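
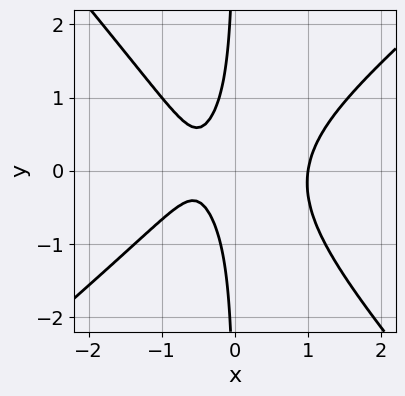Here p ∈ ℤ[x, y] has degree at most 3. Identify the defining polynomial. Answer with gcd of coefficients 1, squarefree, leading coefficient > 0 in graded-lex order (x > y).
First, deg p = 3. The shape is more complex than any degree-2 curve.
Next, reading off the gridlines: it misses every integer gridline on the y-axis; it meets the x-axis at x = 1 (among the integer gridlines).
Finally, these observations pin down the coefficients.

3*x^3 - x^2*y - 3*x*y^2 - 2*x - 1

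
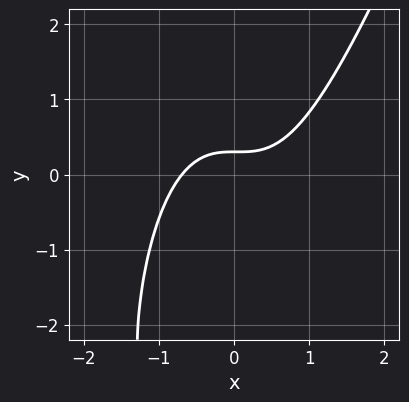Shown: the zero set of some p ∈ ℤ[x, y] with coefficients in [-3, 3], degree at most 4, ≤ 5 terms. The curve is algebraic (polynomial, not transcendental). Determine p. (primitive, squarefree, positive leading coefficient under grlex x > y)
Degree: no degree-2 curve has this shape, so deg p = 3.
The integer polynomial consistent with all of this is the stated p.

3*x^3 - x^2*y - y^2 - 3*y + 1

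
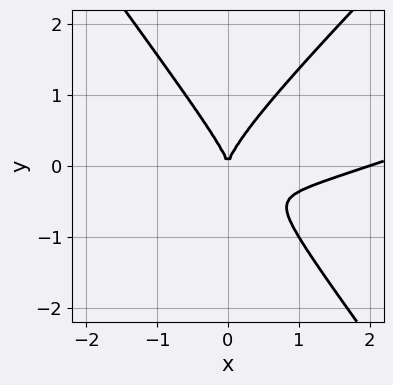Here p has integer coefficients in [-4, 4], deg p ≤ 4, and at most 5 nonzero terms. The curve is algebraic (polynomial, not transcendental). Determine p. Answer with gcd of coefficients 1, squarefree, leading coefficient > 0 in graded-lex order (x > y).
x^3 - 3*x^2*y + 2*y^3 - 2*x^2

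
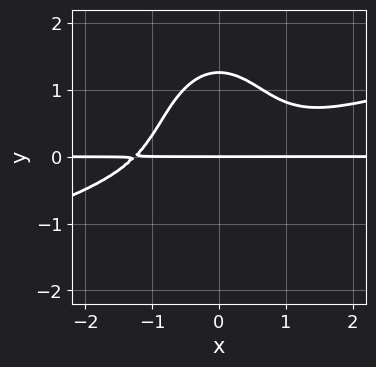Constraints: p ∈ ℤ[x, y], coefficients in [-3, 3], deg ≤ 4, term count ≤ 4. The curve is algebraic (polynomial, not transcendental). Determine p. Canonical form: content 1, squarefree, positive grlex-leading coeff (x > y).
x^3*y - 3*x^2*y^2 - y^4 + 2*y

1. deg p = 4.
2. Checking where it meets the axes: every point of the x-axis in the box is on the curve; it meets the y-axis at y = 0 (among the integer gridlines).
3. These observations pin down the coefficients.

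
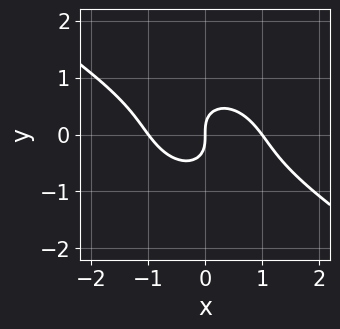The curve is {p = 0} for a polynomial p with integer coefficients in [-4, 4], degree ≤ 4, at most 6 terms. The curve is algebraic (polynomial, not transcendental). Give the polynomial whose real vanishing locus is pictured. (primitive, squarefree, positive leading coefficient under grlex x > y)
2*x^3 + 3*x^2*y + 2*x*y^2 + 3*y^3 - 2*x

First, deg p = 3. A generic line meets the curve in up to 3 points.
Next, from the axis intercepts and sections: among the integer gridlines, it crosses the x-axis at x ∈ {-1, 0, 1}; one y-axis crossing is at y = 0.
Finally, matching integer coefficients to the picture gives p.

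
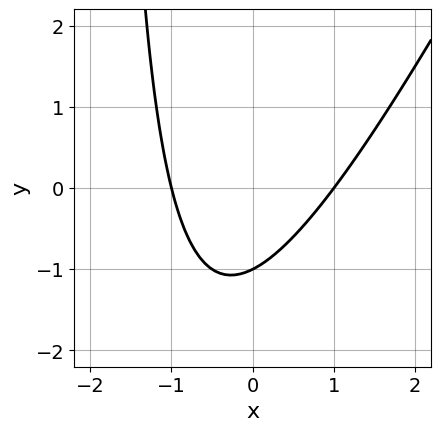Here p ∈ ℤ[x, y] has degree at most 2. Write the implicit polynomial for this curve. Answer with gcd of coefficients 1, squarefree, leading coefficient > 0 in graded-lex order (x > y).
2*x^2 - x*y - 2*y - 2

(a) The degree is 2 — a generic line meets the curve in up to 2 points.
(b) From the visible intercepts: among the integer gridlines, it crosses the x-axis at x ∈ {-1, 1}; it meets the y-axis at y = -1 (among the integer gridlines).
(c) Fitting integer coefficients to these (and the overall shape) gives p.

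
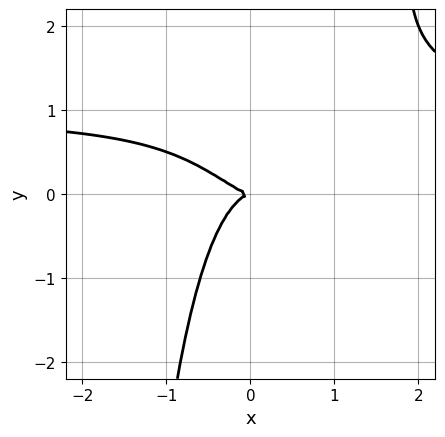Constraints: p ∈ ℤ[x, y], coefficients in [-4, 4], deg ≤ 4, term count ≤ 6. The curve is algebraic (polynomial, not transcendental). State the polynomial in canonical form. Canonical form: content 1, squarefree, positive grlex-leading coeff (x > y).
3*x^3*y - 3*x^3 - 2*x^2*y - 2*y^2

(a) Degree: no degree-3 curve has this shape, so deg p = 4.
(b) From the visible intercepts: one y-axis crossing is at y = 0; one x-axis crossing is at x = 0.
(c) These observations pin down the coefficients.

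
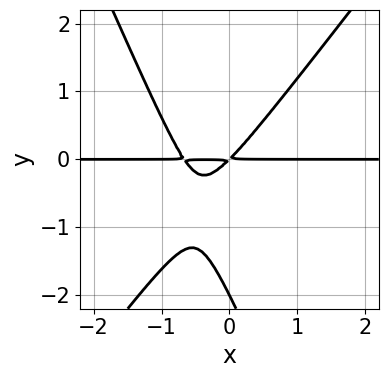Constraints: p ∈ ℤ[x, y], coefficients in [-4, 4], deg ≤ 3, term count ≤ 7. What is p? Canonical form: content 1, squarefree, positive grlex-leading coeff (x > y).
3*x^2*y - x*y^2 - y^3 + 2*x*y - 2*y^2

1. deg p = 3. A generic line meets the curve in up to 3 points.
2. Checking where it meets the axes: every point of the x-axis in the box is on the curve; one y-axis crossing is at y = -2.
3. Solving for integer coefficients yields p as stated.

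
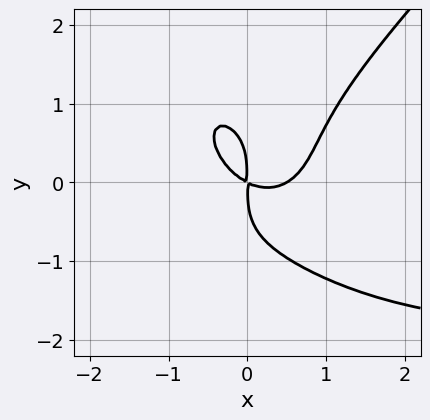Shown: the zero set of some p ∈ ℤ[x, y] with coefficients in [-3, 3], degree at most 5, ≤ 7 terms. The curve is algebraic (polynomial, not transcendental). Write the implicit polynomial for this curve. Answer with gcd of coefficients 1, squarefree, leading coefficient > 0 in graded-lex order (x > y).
The degree is 4 — the shape is more complex than any degree-3 curve.
The integer polynomial consistent with all of this is the stated p.

x^3*y - y^4 + 2*x^3 - x^2 - 2*x*y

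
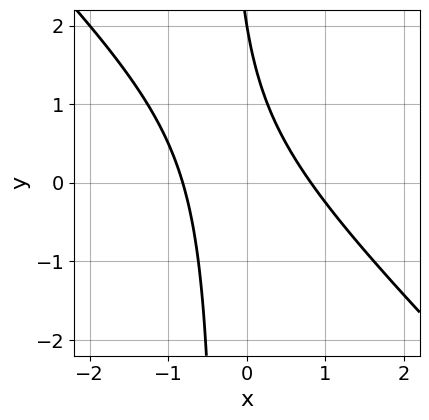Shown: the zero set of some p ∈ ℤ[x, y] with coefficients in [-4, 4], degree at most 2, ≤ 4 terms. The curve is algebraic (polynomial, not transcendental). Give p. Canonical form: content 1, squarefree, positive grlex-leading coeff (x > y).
3*x^2 + 3*x*y + y - 2

(a) The degree is 2 — a generic line meets the curve in up to 2 points.
(b) Reading off the gridlines: it meets the y-axis at y = 2 (among the integer gridlines).
(c) Matching integer coefficients to the picture gives p.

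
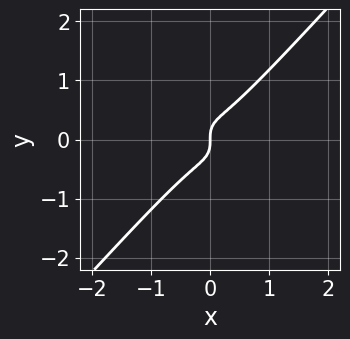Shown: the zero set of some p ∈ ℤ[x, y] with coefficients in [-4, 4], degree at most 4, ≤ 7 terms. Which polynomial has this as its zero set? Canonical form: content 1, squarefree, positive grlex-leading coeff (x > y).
1. deg p = 3. A generic line meets the curve in up to 3 points.
2. Reading off the gridlines: it crosses the x-axis at the gridline x = 0; one y-axis crossing is at y = 0.
3. The integer polynomial consistent with all of this is the stated p.

3*x^3 + 2*x^2*y - x*y^2 - 3*y^3 + x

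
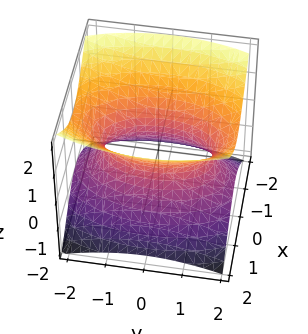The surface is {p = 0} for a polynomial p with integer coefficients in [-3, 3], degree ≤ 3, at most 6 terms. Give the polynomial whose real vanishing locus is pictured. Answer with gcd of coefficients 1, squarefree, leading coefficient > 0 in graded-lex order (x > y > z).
1. deg p = 2. One connected sheet with a waist; a quadric.
2. Symmetries: it's symmetric under y → −y, forcing even powers of y; the z ↦ −z reflection is a symmetry, so z appears only in even powers; the x ↦ −x reflection is a symmetry, so x appears only in even powers.
3. From the axis intercepts and sections: it misses every integer gridline on the z-axis.
4. Together with the visible shape, these determine p as stated.

3*x^2 + y^2 - 3*z^2 - 2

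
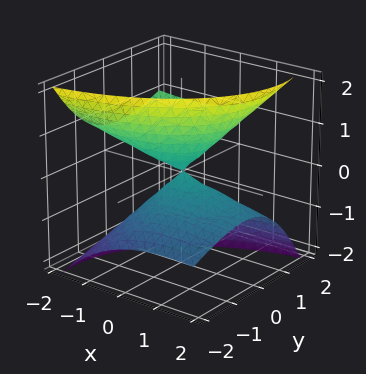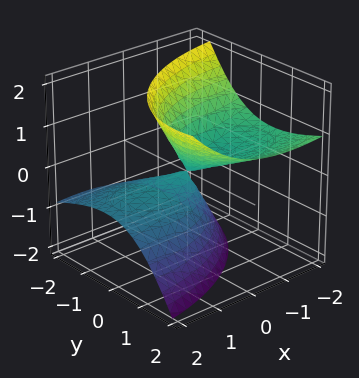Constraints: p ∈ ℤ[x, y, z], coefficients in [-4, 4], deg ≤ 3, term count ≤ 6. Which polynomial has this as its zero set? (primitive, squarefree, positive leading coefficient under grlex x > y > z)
1. There are 2 components. They look like related sheets of one shape, so recover p as a whole.
2. The degree is 2 — no degree-1 surface has this shape.
3. Checking where it meets the axes: it meets the y-axis at y = 0 (among the integer gridlines); it crosses the x-axis at the gridline x = 0; it meets the z-axis at z = 0 (among the integer gridlines).
4. Fitting integer coefficients to these (and the overall shape) gives p.

x^2 + 3*x*z + 2*y^2 - 3*y*z - 2*z^2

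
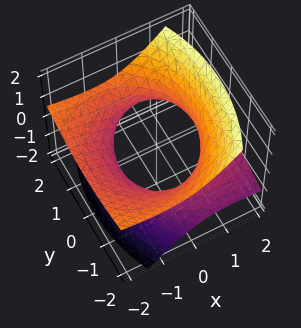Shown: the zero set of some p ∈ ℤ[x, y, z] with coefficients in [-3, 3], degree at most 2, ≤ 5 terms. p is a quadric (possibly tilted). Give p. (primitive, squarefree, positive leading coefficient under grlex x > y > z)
x^2 + 3*x*z + y^2 - 3*z^2 - 2

1. deg p = 2. No degree-1 surface has this shape.
2. From the axis intercepts and sections: the surface avoids every integer z-axis point in the box.
3. Solving for integer coefficients yields p as stated.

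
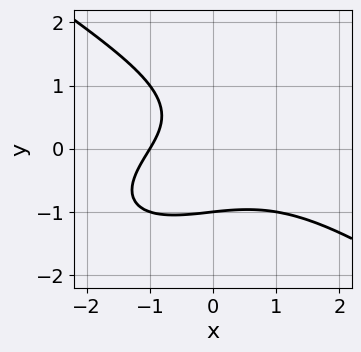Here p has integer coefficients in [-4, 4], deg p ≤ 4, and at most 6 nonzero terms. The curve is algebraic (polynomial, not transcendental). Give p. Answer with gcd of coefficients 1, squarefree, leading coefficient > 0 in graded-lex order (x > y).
Degree: a generic line meets the curve in up to 3 points, so deg p = 3.
Reading off the gridlines: it meets the y-axis at y = -1 (among the integer gridlines); it meets the x-axis at x = -1 (among the integer gridlines).
Solving for integer coefficients yields p as stated.

x^3 + 3*y^3 + 3*x*y + 2*x + 3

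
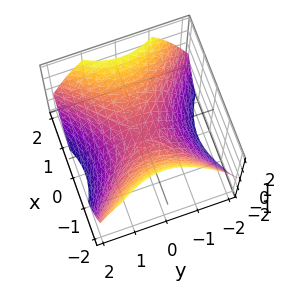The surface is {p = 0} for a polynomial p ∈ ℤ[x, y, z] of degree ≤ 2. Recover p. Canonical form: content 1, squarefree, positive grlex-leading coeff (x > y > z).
Degree: a saddle surface; a quadric, so deg p = 2.
Symmetries: it's symmetric under y → −y, forcing even powers of y; mirror symmetry x ↦ −x ⇒ only even powers of x.
Against the integer gridlines: it meets the z-axis at z = 0 (among the integer gridlines); one x-axis crossing is at x = 0; one y-axis crossing is at y = 0.
Solving for integer coefficients yields p as stated.

2*x^2 - 2*y^2 - 3*z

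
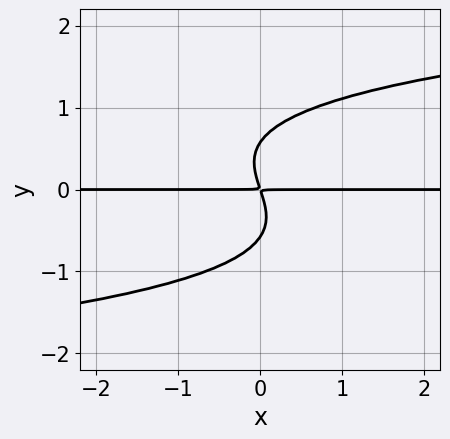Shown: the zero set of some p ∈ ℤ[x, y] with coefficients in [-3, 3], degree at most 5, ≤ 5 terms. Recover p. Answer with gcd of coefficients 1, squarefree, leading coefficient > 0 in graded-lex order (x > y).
deg p = 4.
From the axis intercepts and sections: every point of the x-axis in the box is on the curve.
Assembling these constraints gives the stated polynomial.

3*y^4 - 3*x*y - y^2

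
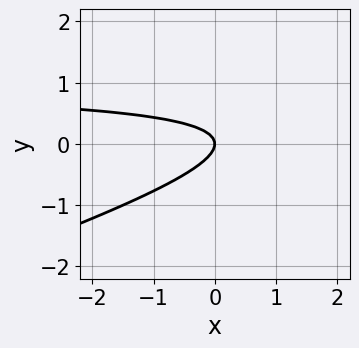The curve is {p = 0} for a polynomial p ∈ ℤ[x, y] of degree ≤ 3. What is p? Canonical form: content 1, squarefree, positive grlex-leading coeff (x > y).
x*y - 3*y^2 - x

1. The degree is 2 — no degree-1 curve has this shape.
2. From the visible intercepts: it meets the x-axis at x = 0 (among the integer gridlines); it meets the y-axis at y = 0 (among the integer gridlines).
3. The integer polynomial consistent with all of this is the stated p.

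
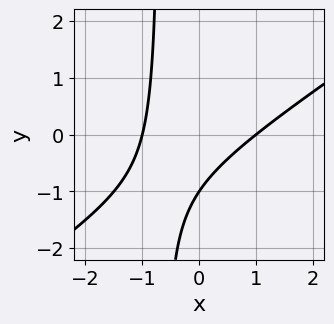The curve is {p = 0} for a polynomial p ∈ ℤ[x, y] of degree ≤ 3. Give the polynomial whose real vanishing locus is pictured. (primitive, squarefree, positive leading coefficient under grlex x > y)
2*x^2 - 3*x*y - 2*y - 2

First, the degree is 2 — a generic line meets the curve in up to 2 points.
Next, reading off the gridlines: it meets the y-axis at y = -1 (among the integer gridlines); the x-axis gridline crossings are at x ∈ {-1, 1}.
Finally, assembling these constraints gives the stated polynomial.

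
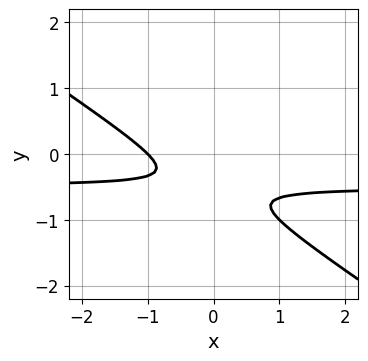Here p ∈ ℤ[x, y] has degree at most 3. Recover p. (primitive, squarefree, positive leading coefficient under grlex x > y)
First, deg p = 2.
Then, against the integer gridlines: it crosses the x-axis at the gridline x = -1; no y-intercept at any integer in the box.
Finally, together with the visible shape, these determine p as stated.

2*x*y + 3*y^2 + x + 3*y + 1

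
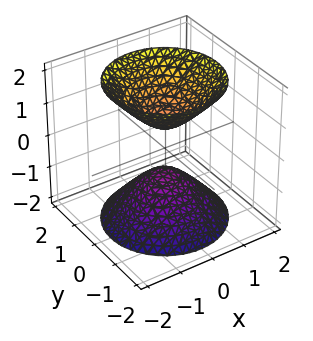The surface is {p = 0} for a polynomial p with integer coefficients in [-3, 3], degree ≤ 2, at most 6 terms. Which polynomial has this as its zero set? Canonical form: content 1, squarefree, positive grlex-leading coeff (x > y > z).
3*x^2 + 3*y^2 - 2*z^2 + 1

(a) There are 2 components.
(b) The degree is 2 — two separate bowl-shaped sheets opening away from each other; a quadric.
(c) Symmetries: mirror symmetry z ↦ −z ⇒ only even powers of z; the surface is invariant under rotation about z: p = q(x² + y², z).
(d) Against the integer gridlines: it misses every integer gridline on the x-axis; a circular section at z = -1 has radius between 0 and 1; the surface avoids every integer y-axis point in the box.
(e) Fitting integer coefficients to these (and the overall shape) gives p.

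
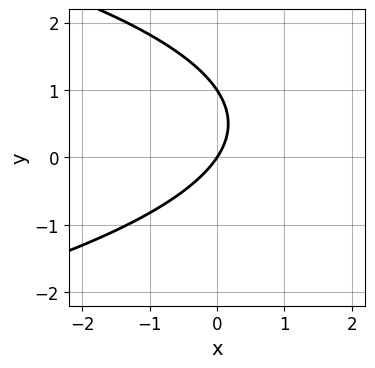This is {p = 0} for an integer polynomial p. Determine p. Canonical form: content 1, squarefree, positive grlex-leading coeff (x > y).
First, degree: a generic line meets the curve in up to 2 points, so deg p = 2.
Then, observable constraints: among the integer gridlines, it crosses the y-axis at y ∈ {0, 1}; it meets the x-axis at x = 0 (among the integer gridlines).
Finally, matching integer coefficients to the picture gives p.

2*y^2 + 3*x - 2*y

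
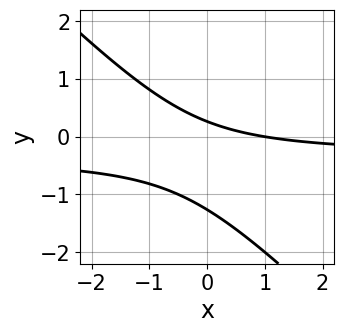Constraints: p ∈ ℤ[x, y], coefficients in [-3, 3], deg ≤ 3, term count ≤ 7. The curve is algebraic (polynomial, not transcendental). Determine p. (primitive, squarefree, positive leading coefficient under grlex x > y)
deg p = 2. The shape is more complex than any degree-1 curve.
Reading off the gridlines: it crosses the x-axis at the gridline x = 1.
Together with the visible shape, these determine p as stated.

3*x*y + 3*y^2 + x + 3*y - 1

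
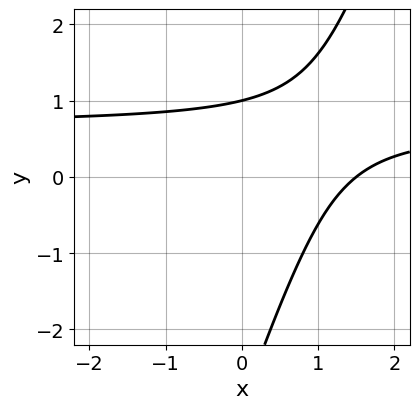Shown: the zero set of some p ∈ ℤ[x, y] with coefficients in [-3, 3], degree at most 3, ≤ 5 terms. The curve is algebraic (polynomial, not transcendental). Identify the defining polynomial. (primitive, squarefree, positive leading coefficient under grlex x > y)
First, the degree is 2 — the shape is more complex than any degree-1 curve.
Then, checking where it meets the axes: it meets the y-axis at y = 1 (among the integer gridlines).
Finally, putting this together gives p.

3*x*y - y^2 - 2*x - 2*y + 3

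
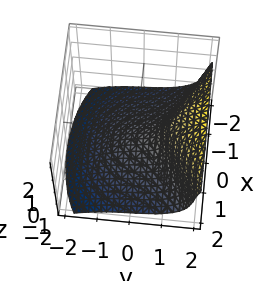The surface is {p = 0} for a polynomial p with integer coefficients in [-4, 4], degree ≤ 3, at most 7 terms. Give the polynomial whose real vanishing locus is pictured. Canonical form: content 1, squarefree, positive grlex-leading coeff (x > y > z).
2*y^3 - 3*z^3 - 3*x^2 - 2*y*z - 1

First, deg p = 3. No degree-2 surface has this shape.
Then, observable constraints: it misses every integer gridline on the x-axis.
Finally, together with the visible shape, these determine p as stated.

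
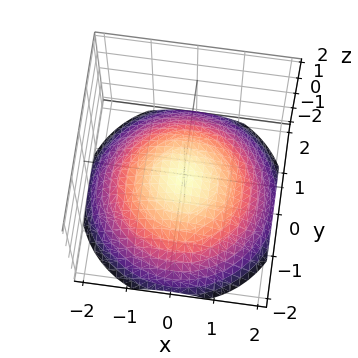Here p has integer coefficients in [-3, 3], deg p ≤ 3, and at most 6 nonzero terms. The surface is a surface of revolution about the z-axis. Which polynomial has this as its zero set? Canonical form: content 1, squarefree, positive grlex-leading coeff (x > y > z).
x^2 + y^2 + 3*z + 1

(a) The degree is 2 — a generic line meets the surface in up to 2 points.
(b) Symmetries: rotational symmetry about the z-axis ⇒ p depends on x, y only through x² + y².
(c) From the axis intercepts and sections: no y-intercept at any integer in the box; no x-intercept at any integer in the box; a circular section at z = -1 has radius between 1 and 2.
(d) These observations pin down the coefficients.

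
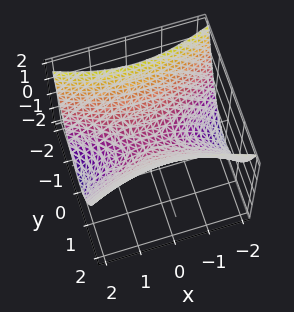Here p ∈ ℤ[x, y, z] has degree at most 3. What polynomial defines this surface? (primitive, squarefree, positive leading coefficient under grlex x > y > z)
Degree: a saddle surface; a quadric, so deg p = 2.
Symmetries: the x ↦ −x reflection is a symmetry, so x appears only in even powers; the y ↦ −y reflection is a symmetry, so y appears only in even powers.
From the visible intercepts: it crosses the x-axis at the gridline x = 0; it meets the z-axis at z = 0 (among the integer gridlines); it meets the y-axis at y = 0 (among the integer gridlines).
Fitting integer coefficients to these (and the overall shape) gives p.

x^2 - 3*y^2 + 3*z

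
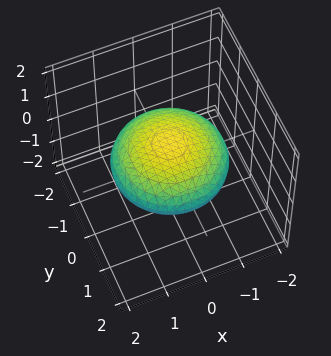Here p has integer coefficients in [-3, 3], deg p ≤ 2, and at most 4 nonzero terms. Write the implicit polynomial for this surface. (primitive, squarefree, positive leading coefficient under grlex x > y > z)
x^2 + y^2 + 3*z^2 - 2

First, degree: a closed, bounded, convex surface; a quadric, so deg p = 2.
Then, symmetries: mirror symmetry z ↦ −z ⇒ only even powers of z; rotational symmetry about the z-axis ⇒ p depends on x, y only through x² + y².
Next, against the integer gridlines: a circular section at z = 0 has radius between 1 and 2.
Finally, solving for integer coefficients yields p as stated.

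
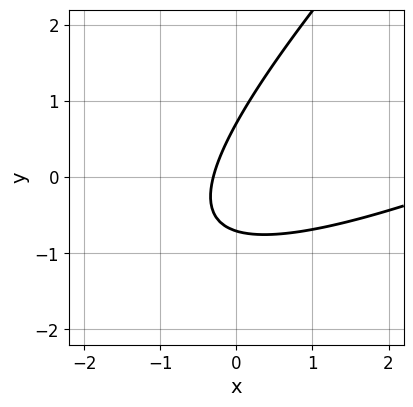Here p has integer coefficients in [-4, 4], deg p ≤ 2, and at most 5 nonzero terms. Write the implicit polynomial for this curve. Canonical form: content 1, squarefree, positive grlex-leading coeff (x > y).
First, deg p = 2. A generic line meets the curve in up to 2 points.
Finally, solving for integer coefficients yields p as stated.

x^2 - 3*x*y + 2*y^2 - 3*x - 1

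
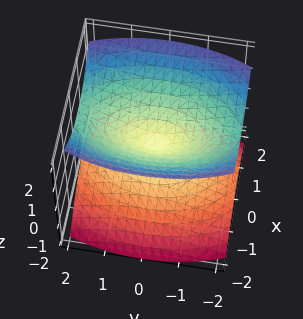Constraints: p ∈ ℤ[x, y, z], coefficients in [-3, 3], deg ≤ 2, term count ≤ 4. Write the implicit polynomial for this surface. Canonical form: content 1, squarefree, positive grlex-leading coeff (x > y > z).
3*x^2 + y^2 - 3*z^2

(a) I count 2 distinct pieces.
(b) Degree: a double cone through the origin; a quadric, so deg p = 2.
(c) Symmetries: it's symmetric under y → −y, forcing even powers of y; the x ↦ −x reflection is a symmetry, so x appears only in even powers; mirror symmetry z ↦ −z ⇒ only even powers of z.
(d) Observable constraints: it meets the z-axis at z = 0 (among the integer gridlines); one y-axis crossing is at y = 0; it crosses the x-axis at the gridline x = 0.
(e) Together with the visible shape, these determine p as stated.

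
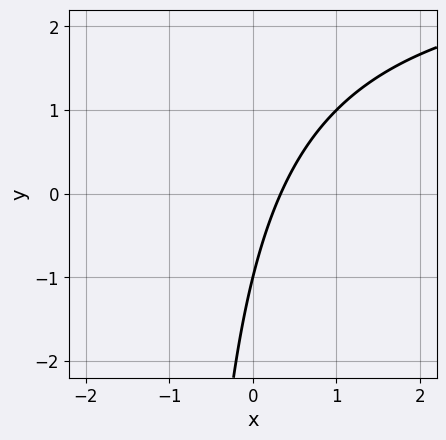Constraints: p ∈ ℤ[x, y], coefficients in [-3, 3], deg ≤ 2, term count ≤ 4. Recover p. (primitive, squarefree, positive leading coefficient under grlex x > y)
1. Degree: the shape is more complex than any degree-1 curve, so deg p = 2.
2. Observable constraints: one y-axis crossing is at y = -1.
3. Matching integer coefficients to the picture gives p.

x*y - 3*x + y + 1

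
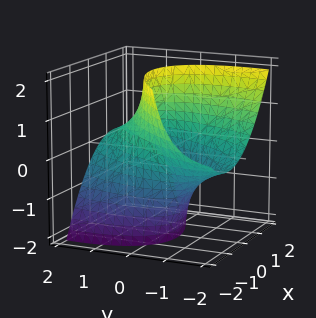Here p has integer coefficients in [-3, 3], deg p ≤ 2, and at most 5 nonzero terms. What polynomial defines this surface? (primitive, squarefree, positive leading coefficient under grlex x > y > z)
2*x^2 - 2*x*y + y^2 + 3*y*z - 3

1. deg p = 2. The shape is more complex than any degree-1 surface.
2. Reading off the gridlines: it misses every integer gridline on the z-axis.
3. Fitting integer coefficients to these (and the overall shape) gives p.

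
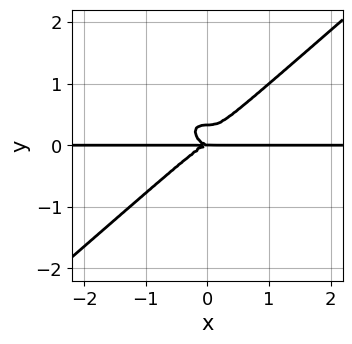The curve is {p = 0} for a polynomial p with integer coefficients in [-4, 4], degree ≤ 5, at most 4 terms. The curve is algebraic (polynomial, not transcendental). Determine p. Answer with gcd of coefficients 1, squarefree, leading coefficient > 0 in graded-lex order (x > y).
2*x^3*y - 3*y^4 + y^3

(a) Degree: a generic line meets the curve in up to 4 points, so deg p = 4.
(b) From the visible intercepts: every point of the x-axis in the box is on the curve; one y-axis crossing is at y = 0.
(c) Solving for integer coefficients yields p as stated.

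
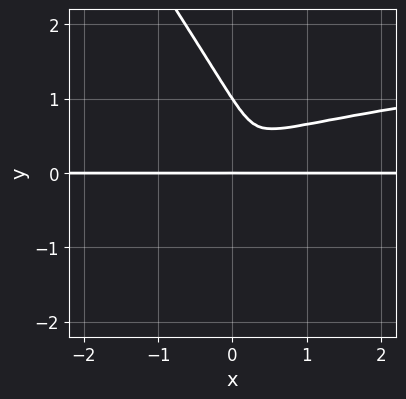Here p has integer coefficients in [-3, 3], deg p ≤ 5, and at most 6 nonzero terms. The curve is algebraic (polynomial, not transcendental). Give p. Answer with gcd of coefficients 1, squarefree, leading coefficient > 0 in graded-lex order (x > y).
3*x*y^3 + 2*y^4 - x^2*y - 2*y^3

First, the degree is 4 — a generic line meets the curve in up to 4 points.
Next, reading off the gridlines: every point of the x-axis in the box is on the curve; the y-axis gridline crossings are at y ∈ {0, 1}.
Finally, solving for integer coefficients yields p as stated.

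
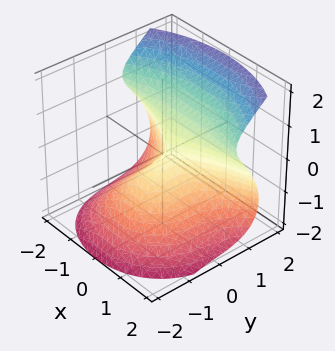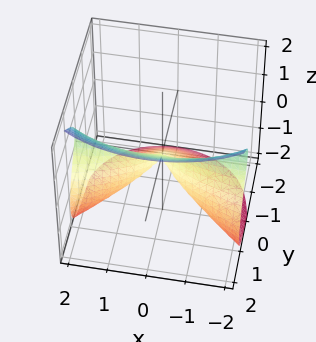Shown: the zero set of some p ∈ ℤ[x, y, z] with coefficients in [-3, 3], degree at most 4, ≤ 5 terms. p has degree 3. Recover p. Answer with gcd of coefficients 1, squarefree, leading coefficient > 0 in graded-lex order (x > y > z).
x^2*y + 2*x^2*z + 3*y^3 - 3*z^3 - 2*x^2

First, the degree is 3 — a generic line meets the surface in up to 3 points.
Next, observable constraints: it crosses the z-axis at the gridline z = 0; it crosses the y-axis at the gridline y = 0; it meets the x-axis at x = 0 (among the integer gridlines).
Finally, these observations pin down the coefficients.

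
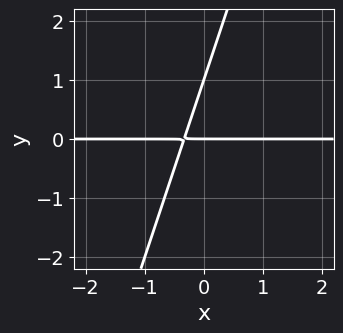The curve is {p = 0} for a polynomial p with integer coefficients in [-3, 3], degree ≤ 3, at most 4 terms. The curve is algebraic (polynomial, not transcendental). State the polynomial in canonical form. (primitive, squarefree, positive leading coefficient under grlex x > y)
Degree: a generic line meets the curve in up to 2 points, so deg p = 2.
Against the integer gridlines: the y-axis gridline crossings are at y ∈ {0, 1}; every point of the x-axis in the box is on the curve.
Assembling these constraints gives the stated polynomial.

3*x*y - y^2 + y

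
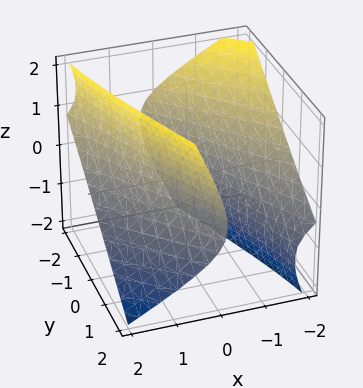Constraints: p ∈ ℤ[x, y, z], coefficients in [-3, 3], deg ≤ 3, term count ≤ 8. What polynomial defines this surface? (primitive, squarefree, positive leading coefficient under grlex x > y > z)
The picture has 2 separate pieces. Treating them together as one polynomial.
Degree: a generic line meets the surface in up to 2 points, so deg p = 2.
From the axis intercepts and sections: the surface avoids every integer z-axis point in the box.
Assembling these constraints gives the stated polynomial.

2*x^2 + 3*x*y + 3*x*z + y^2 - 2*z^2 - 3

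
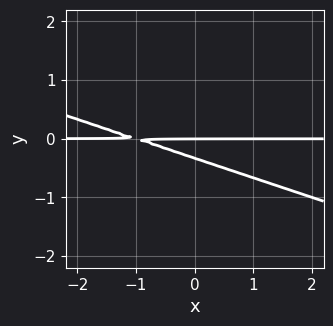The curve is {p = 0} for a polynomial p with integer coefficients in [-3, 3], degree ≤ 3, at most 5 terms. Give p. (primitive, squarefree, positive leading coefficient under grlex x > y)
x*y + 3*y^2 + y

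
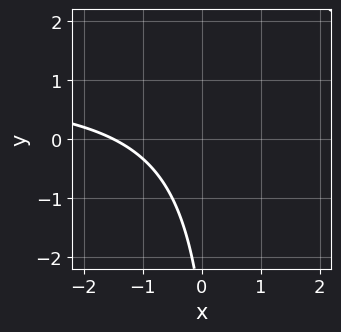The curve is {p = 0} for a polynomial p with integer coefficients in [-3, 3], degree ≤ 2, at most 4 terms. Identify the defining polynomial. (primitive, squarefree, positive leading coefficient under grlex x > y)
2*x*y - 2*x - y - 3

(a) deg p = 2. No degree-1 curve has this shape.
(b) Observable constraints: no y-intercept at any integer in the box.
(c) Together with the visible shape, these determine p as stated.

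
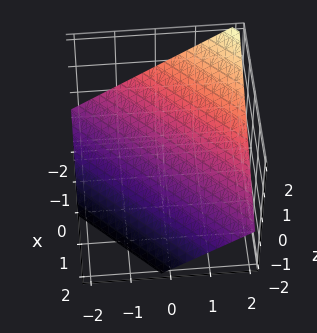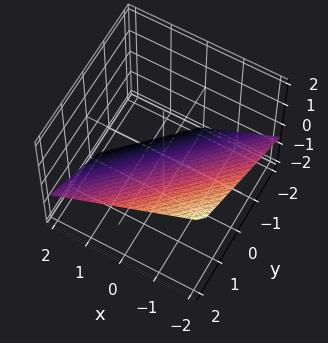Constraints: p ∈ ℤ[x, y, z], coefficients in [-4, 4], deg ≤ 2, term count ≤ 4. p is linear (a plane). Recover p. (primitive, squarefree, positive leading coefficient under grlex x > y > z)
Degree: every cross-section is a straight line — this is a plane, so deg p = 1.
Checking where it meets the axes: it meets the y-axis at y = 1 (among the integer gridlines); it crosses the x-axis at the gridline x = -1.
The integer polynomial consistent with all of this is the stated p.

2*x - 2*y + 3*z + 2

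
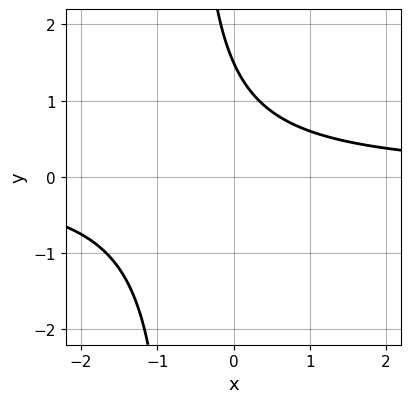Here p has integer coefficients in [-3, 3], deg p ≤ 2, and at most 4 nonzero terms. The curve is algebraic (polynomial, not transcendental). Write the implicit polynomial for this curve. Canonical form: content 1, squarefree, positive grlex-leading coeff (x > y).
3*x*y + 2*y - 3

First, deg p = 2. A generic line meets the curve in up to 2 points.
Then, from the visible intercepts: the curve avoids every integer x-axis point in the box.
Finally, fitting integer coefficients to these (and the overall shape) gives p.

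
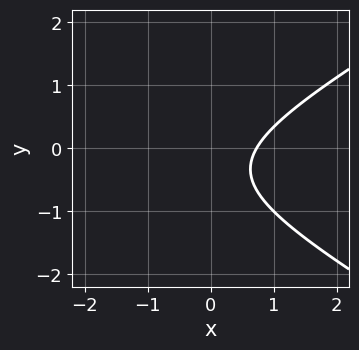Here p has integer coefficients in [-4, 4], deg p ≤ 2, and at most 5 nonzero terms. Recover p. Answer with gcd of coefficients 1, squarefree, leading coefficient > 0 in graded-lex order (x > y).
1. deg p = 2. A generic line meets the curve in up to 2 points.
2. From the axis intercepts and sections: no y-intercept at any integer in the box.
3. The integer polynomial consistent with all of this is the stated p.

x^2 - 3*y^2 + 2*x - 2*y - 2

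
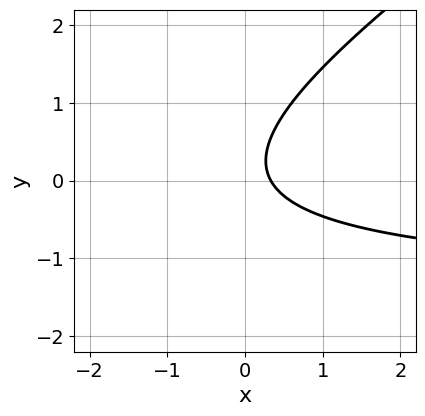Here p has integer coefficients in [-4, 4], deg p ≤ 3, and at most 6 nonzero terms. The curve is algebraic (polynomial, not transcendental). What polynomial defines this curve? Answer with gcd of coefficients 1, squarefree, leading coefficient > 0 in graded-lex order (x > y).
2*x*y - 3*y^2 + 3*x + y - 1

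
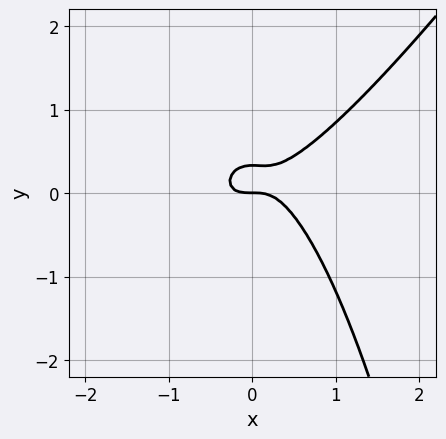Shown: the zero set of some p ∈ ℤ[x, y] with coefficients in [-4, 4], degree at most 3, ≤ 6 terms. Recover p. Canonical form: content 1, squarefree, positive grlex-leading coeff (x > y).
First, deg p = 3. The shape is more complex than any degree-2 curve.
Next, reading off the gridlines: one x-axis crossing is at x = 0; one y-axis crossing is at y = 0.
Finally, solving for integer coefficients yields p as stated.

3*x^3 - 2*x^2*y - 3*y^2 + y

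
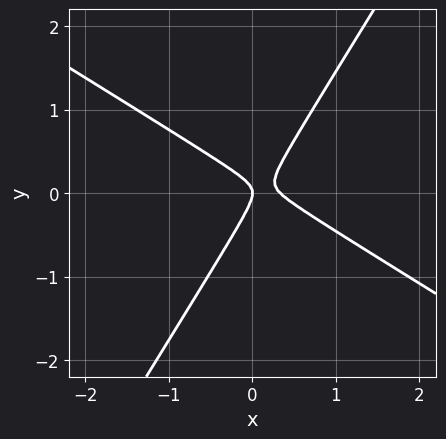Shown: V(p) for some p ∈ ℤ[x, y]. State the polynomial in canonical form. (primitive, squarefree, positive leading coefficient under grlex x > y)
First, degree: no degree-1 curve has this shape, so deg p = 2.
Then, reading off the gridlines: one y-axis crossing is at y = 0; it meets the x-axis at x = 0 (among the integer gridlines).
Finally, assembling these constraints gives the stated polynomial.

3*x^2 + 3*x*y - 3*y^2 - x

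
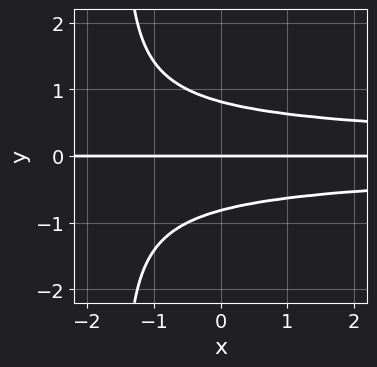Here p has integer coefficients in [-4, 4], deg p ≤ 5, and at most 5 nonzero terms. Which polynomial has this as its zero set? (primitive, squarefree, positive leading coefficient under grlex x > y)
2*x*y^3 + 3*y^3 - 2*y

(a) deg p = 4.
(b) Observable constraints: one y-axis crossing is at y = 0; every point of the x-axis in the box is on the curve.
(c) These observations pin down the coefficients.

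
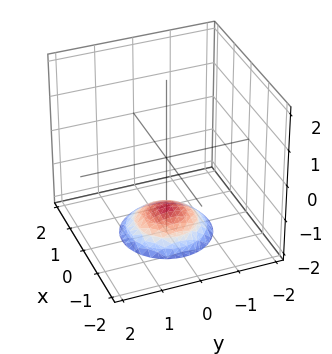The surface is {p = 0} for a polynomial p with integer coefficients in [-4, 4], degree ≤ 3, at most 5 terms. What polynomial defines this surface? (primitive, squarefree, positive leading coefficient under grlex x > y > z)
x^2 + y^2 + 2*z + 3

The degree is 2 — a generic line meets the surface in up to 2 points.
Symmetries: the z-axis is an axis of rotation, so x and y enter only as x² + y².
From the visible intercepts: it misses every integer gridline on the y-axis; a circular section at z = -2 has radius exactly 1.
Assembling these constraints gives the stated polynomial.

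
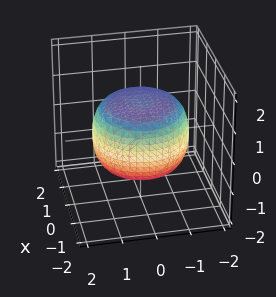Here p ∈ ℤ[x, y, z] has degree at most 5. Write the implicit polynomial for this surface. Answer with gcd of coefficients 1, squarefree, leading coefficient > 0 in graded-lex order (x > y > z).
(a) deg p = 4.
(b) Symmetries: the surface is invariant under rotation about z: p = q(x² + y², z).
(c) Observable constraints: a circular section at z = 0 has radius between 1 and 2; the z-axis gridline crossings are at z ∈ {-1, 1}.
(d) Assembling these constraints gives the stated polynomial.

x^4 + 2*x^2*y^2 + y^4 - x^2 - y^2 + 2*z^2 - 2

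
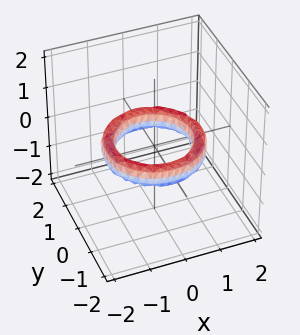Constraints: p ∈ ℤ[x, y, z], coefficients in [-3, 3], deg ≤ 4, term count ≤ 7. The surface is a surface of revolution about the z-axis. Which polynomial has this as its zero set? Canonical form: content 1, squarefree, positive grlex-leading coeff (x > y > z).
x^4 + 2*x^2*y^2 + y^4 - 3*x^2 - 3*y^2 + 2*z^2 + 2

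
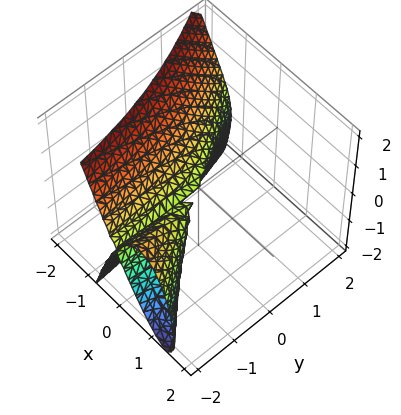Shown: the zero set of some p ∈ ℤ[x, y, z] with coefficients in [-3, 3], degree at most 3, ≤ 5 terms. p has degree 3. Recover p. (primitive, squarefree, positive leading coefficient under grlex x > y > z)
First, deg p = 3. No degree-2 surface has this shape.
Next, checking where it meets the axes: it crosses the z-axis at the gridline z = 0; the visible y-axis segment lies entirely on the surface; it meets the x-axis at x = 0 (among the integer gridlines).
Finally, putting this together gives p.

3*x^3 + 2*x^2*y + x^2*z + z^2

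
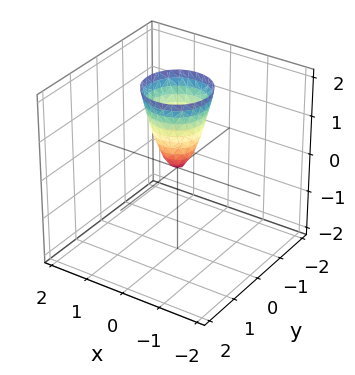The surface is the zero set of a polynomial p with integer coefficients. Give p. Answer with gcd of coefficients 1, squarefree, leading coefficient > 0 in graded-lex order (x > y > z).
First, degree: a paraboloid; a quadric, so deg p = 2.
Then, symmetries: rotational symmetry about the z-axis ⇒ p depends on x, y only through x² + y².
Then, from the visible intercepts: a circular section at z = 1 has radius between 0 and 1; it meets the z-axis at z = 0 (among the integer gridlines); it crosses the y-axis at the gridline y = 0; it meets the x-axis at x = 0 (among the integer gridlines).
Finally, together with the visible shape, these determine p as stated.

3*x^2 + 3*y^2 - z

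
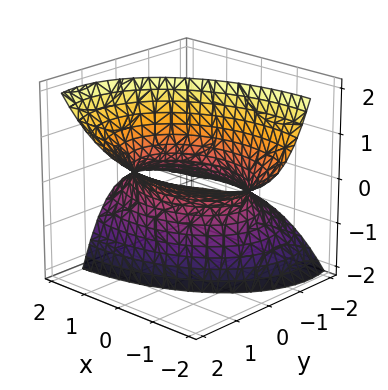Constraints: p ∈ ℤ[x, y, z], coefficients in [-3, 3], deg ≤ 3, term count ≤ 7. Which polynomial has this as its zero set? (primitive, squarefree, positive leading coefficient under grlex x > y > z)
First, the degree is 2 — no degree-1 surface has this shape.
Then, against the integer gridlines: no z-intercept at any integer in the box; among the integer gridlines, it crosses the y-axis at y ∈ {-1, 1}.
Finally, fitting integer coefficients to these (and the overall shape) gives p.

x^2 + 2*x*z + 2*y^2 - 3*y*z - z^2 - 2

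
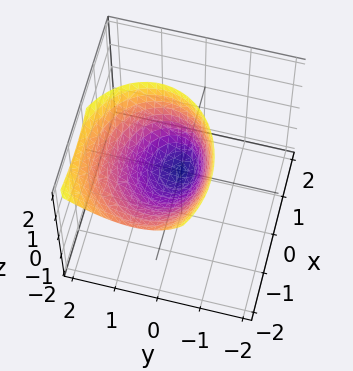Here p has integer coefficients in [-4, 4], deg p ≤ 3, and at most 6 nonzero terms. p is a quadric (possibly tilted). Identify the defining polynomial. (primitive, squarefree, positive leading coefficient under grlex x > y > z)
1. Degree: no degree-1 surface has this shape, so deg p = 2.
2. Reading off the gridlines: it crosses the y-axis at the gridline y = 0; it meets the z-axis at z = 0 (among the integer gridlines); it meets the x-axis at x = 0 (among the integer gridlines).
3. Putting this together gives p.

2*x^2 + 2*x*z + 3*y^2 - 2*y*z - 2*z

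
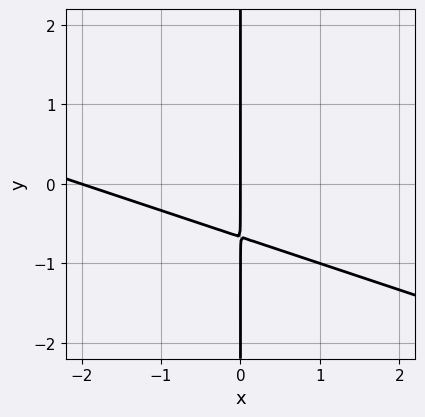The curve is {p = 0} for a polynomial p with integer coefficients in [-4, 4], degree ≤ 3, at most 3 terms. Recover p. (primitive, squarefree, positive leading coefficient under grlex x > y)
x^2 + 3*x*y + 2*x

(a) deg p = 2.
(b) Reading off the gridlines: the visible y-axis segment lies entirely on the curve; the x-axis gridline crossings are at x ∈ {-2, 0}.
(c) Assembling these constraints gives the stated polynomial.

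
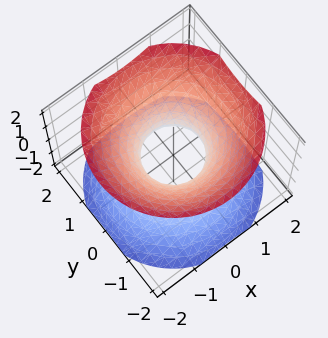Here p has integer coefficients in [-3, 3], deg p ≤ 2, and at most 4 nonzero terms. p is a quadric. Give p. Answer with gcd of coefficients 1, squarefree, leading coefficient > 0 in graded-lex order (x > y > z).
1. deg p = 2. One connected sheet with a waist; a quadric.
2. Symmetries: the z ↦ −z reflection is a symmetry, so z appears only in even powers; the surface is invariant under rotation about z: p = q(x² + y², z).
3. Checking where it meets the axes: it misses every integer gridline on the z-axis; a circular section at z = -1 has radius between 1 and 2.
4. Matching integer coefficients to the picture gives p.

3*x^2 + 3*y^2 - 3*z^2 - 2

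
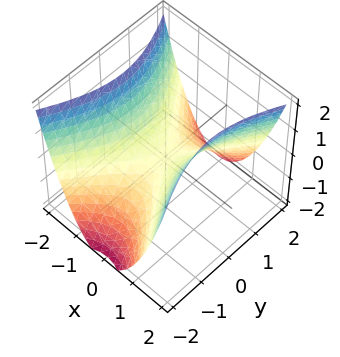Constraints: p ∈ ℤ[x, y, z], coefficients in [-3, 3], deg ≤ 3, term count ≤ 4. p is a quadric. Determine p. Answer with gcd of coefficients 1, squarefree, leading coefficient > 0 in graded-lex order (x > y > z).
2*x^2 - y^2 - 2*z

First, degree: a hyperbolic paraboloid; a quadric, so deg p = 2.
Next, symmetries: mirror symmetry y ↦ −y ⇒ only even powers of y; the x ↦ −x reflection is a symmetry, so x appears only in even powers.
Then, reading off the gridlines: it crosses the z-axis at the gridline z = 0; it crosses the x-axis at the gridline x = 0; it crosses the y-axis at the gridline y = 0.
Finally, these observations pin down the coefficients.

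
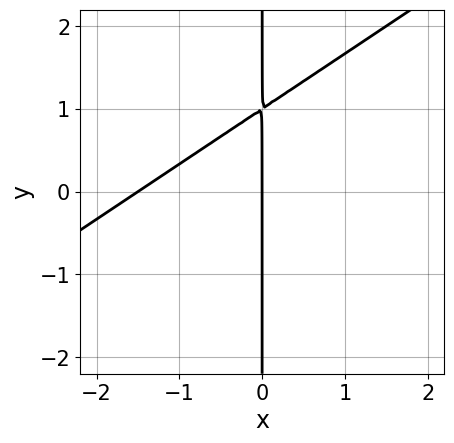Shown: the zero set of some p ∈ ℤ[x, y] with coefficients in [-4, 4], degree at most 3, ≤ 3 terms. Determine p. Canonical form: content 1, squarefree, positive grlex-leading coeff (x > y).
(a) Degree: no degree-1 curve has this shape, so deg p = 2.
(b) Observable constraints: it crosses the x-axis at the gridline x = 0; every point of the y-axis in the box is on the curve.
(c) Together with the visible shape, these determine p as stated.

2*x^2 - 3*x*y + 3*x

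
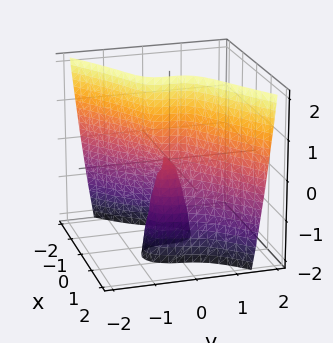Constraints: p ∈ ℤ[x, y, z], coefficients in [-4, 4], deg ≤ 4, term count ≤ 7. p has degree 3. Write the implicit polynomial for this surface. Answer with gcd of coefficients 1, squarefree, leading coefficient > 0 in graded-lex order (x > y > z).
deg p = 3. A generic line meets the surface in up to 3 points.
Reading off the gridlines: the visible z-axis segment lies entirely on the surface; it meets the y-axis at y = 0 (among the integer gridlines); it meets the x-axis at x = 0 (among the integer gridlines).
Putting this together gives p.

3*x^3 - 2*x^2*y - 3*y^3 + x*y + 2*x*z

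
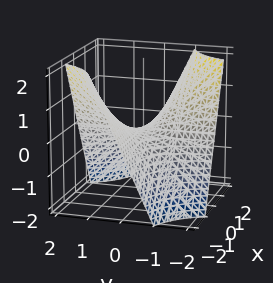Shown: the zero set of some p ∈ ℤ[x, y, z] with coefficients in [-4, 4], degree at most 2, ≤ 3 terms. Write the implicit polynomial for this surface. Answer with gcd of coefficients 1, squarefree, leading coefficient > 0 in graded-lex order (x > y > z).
(a) The degree is 2 — a saddle surface; a quadric.
(b) From the visible intercepts: the visible y-axis segment lies entirely on the surface; the visible x-axis segment lies entirely on the surface; it meets the z-axis at z = 0 (among the integer gridlines).
(c) These observations pin down the coefficients.

x*y + z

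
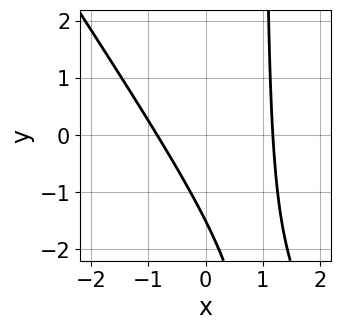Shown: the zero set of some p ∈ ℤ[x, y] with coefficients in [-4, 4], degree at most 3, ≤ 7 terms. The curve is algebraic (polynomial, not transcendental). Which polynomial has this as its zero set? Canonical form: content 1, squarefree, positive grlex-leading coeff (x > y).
(a) deg p = 2. A generic line meets the curve in up to 2 points.
(b) Solving for integer coefficients yields p as stated.

3*x^2 + 2*x*y - x - 2*y - 3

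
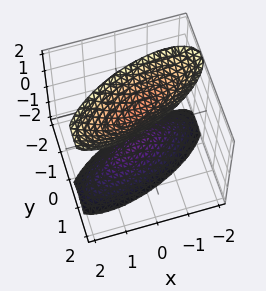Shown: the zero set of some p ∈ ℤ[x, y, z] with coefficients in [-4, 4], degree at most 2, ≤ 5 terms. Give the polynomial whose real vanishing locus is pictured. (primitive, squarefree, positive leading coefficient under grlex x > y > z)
First, I count 2 distinct pieces. Treating them together as one polynomial.
Then, deg p = 2. No degree-1 surface has this shape.
Next, from the axis intercepts and sections: among the integer gridlines, it crosses the z-axis at z ∈ {-1, 1}; the surface avoids every integer x-axis point in the box; the surface avoids every integer y-axis point in the box.
Finally, matching integer coefficients to the picture gives p.

x^2 - 2*x*y + 3*y^2 - z^2 + 1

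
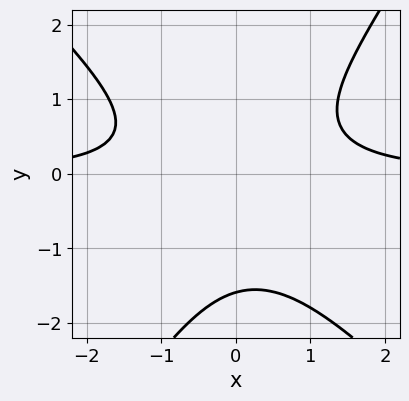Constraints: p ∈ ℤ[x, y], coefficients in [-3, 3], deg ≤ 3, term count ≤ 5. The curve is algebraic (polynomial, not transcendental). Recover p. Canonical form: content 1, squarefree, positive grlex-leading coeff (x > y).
1. deg p = 3. A generic line meets the curve in up to 3 points.
2. From the axis intercepts and sections: it misses every integer gridline on the x-axis.
3. The integer polynomial consistent with all of this is the stated p.

3*x^2*y + x*y^2 - 2*y^3 - 2*y^2 - 3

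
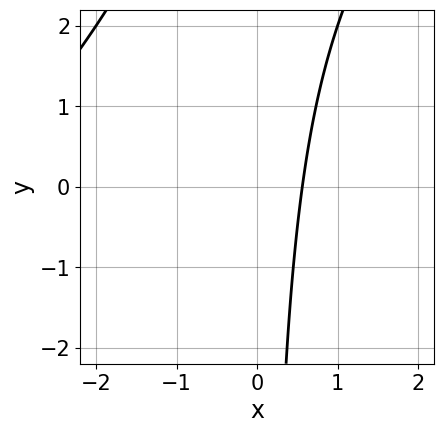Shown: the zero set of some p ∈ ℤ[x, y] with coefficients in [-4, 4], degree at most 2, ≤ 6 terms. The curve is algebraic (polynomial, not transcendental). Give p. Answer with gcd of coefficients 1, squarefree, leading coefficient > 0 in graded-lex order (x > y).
x^2 - x*y + 3*x - 2

The degree is 2 — the shape is more complex than any degree-1 curve.
From the axis intercepts and sections: it misses every integer gridline on the y-axis.
Assembling these constraints gives the stated polynomial.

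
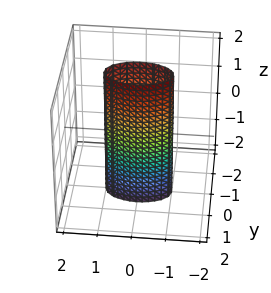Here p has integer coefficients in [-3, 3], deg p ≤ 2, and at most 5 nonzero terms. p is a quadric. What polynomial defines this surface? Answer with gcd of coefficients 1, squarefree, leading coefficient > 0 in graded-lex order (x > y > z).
Degree: a cylinder; a quadric, so deg p = 2.
Symmetries: mirror symmetry z ↦ −z ⇒ only even powers of z; the x ↦ −x reflection is a symmetry, so x appears only in even powers; the y ↦ −y reflection is a symmetry, so y appears only in even powers.
From the visible intercepts: it misses every integer gridline on the z-axis; the x-axis gridline crossings are at x ∈ {-1, 1}.
Assembling these constraints gives the stated polynomial.

x^2 + 3*y^2 - 1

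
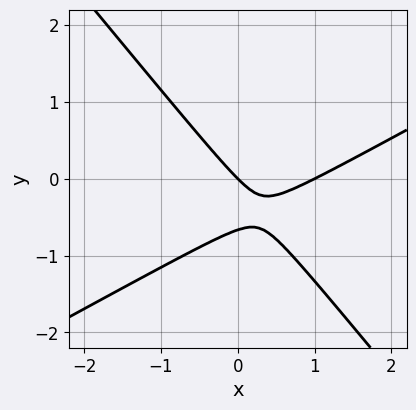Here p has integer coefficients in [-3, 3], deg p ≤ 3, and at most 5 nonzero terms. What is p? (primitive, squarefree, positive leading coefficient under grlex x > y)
First, degree: the shape is more complex than any degree-1 curve, so deg p = 2.
Next, against the integer gridlines: one y-axis crossing is at y = 0; among the integer gridlines, it crosses the x-axis at x ∈ {0, 1}.
Finally, together with the visible shape, these determine p as stated.

2*x^2 - 2*x*y - 3*y^2 - 2*x - 2*y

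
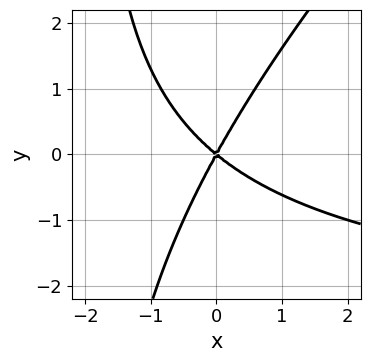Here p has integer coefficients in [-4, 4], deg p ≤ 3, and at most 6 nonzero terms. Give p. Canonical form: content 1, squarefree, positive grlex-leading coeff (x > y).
x^2*y - x*y^2 + 3*x^2 + 2*x*y - 2*y^2

1. The degree is 3 — a generic line meets the curve in up to 3 points.
2. From the axis intercepts and sections: it meets the x-axis at x = 0 (among the integer gridlines); it meets the y-axis at y = 0 (among the integer gridlines).
3. Fitting integer coefficients to these (and the overall shape) gives p.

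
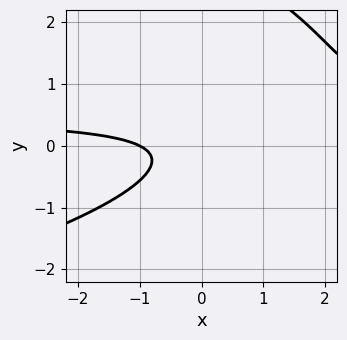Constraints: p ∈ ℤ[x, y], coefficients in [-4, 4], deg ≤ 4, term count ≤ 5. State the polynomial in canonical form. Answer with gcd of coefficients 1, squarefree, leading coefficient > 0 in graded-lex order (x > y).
1. Degree: a generic line meets the curve in up to 3 points, so deg p = 3.
2. From the axis intercepts and sections: the curve avoids every integer y-axis point in the box; one x-axis crossing is at x = -1.
3. The integer polynomial consistent with all of this is the stated p.

y^3 + 2*x*y - 3*y^2 - x - 1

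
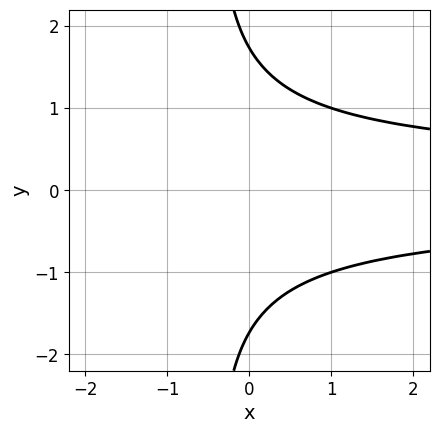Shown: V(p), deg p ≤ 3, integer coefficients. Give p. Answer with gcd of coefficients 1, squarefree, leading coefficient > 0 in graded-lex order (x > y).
Degree: no degree-2 curve has this shape, so deg p = 3.
Symmetries: mirror symmetry y ↦ −y ⇒ only even powers of y.
From the visible intercepts: it misses every integer gridline on the x-axis.
Matching integer coefficients to the picture gives p.

2*x*y^2 + y^2 - 3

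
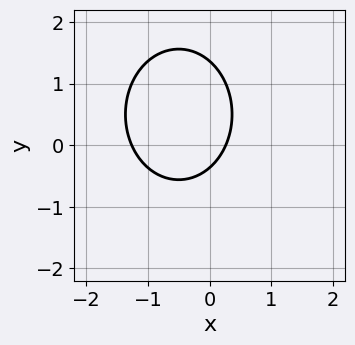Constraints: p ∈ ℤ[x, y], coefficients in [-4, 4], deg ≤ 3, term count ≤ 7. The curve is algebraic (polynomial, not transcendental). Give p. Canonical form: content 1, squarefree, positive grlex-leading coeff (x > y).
3*x^2 + 2*y^2 + 3*x - 2*y - 1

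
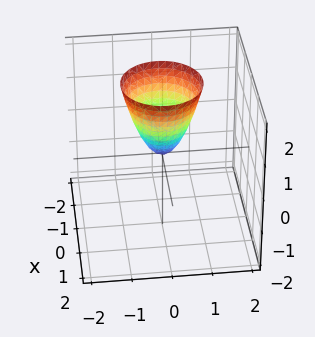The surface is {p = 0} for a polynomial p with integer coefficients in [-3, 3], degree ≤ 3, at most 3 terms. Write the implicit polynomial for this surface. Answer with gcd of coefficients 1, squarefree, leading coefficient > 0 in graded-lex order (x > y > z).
(a) deg p = 2. A paraboloid; a quadric.
(b) Symmetries: the z-axis is an axis of rotation, so x and y enter only as x² + y².
(c) Against the integer gridlines: it crosses the x-axis at the gridline x = 0; one z-axis crossing is at z = 0; a circular section at z = 2 has radius exactly 1.
(d) These observations pin down the coefficients.

2*x^2 + 2*y^2 - z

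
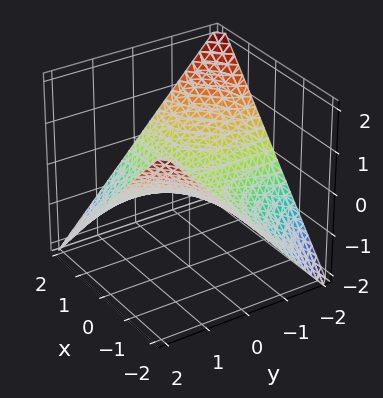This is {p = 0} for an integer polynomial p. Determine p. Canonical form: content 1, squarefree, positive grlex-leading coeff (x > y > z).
x*y + 2*z

(a) deg p = 2.
(b) From the axis intercepts and sections: the visible y-axis segment lies entirely on the surface; every point of the x-axis in the box is on the surface.
(c) Matching integer coefficients to the picture gives p.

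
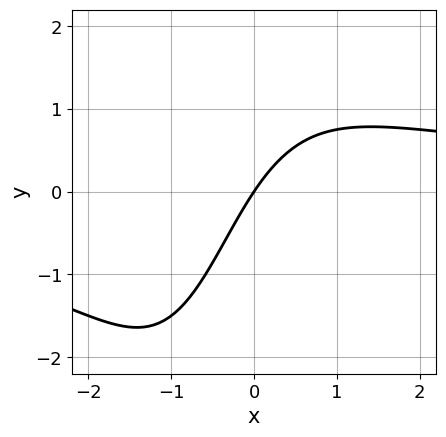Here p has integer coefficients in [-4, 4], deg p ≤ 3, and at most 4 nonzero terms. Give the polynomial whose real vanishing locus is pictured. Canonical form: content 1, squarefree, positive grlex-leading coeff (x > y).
x^2*y + x*y - 3*x + 2*y

First, degree: no degree-2 curve has this shape, so deg p = 3.
Next, reading off the gridlines: it meets the y-axis at y = 0 (among the integer gridlines); it crosses the x-axis at the gridline x = 0.
Finally, solving for integer coefficients yields p as stated.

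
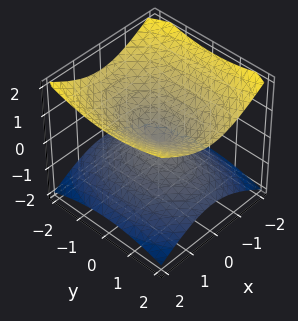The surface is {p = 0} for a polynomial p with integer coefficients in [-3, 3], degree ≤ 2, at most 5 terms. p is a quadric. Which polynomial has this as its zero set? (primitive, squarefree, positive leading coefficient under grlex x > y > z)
First, degree: a double cone through the origin; a quadric, so deg p = 2.
Next, symmetries: mirror symmetry z ↦ −z ⇒ only even powers of z; the y ↦ −y reflection is a symmetry, so y appears only in even powers; mirror symmetry x ↦ −x ⇒ only even powers of x.
Then, checking where it meets the axes: one y-axis crossing is at y = 0; it crosses the x-axis at the gridline x = 0; it crosses the z-axis at the gridline z = 0.
Finally, matching integer coefficients to the picture gives p.

2*x^2 + y^2 - 3*z^2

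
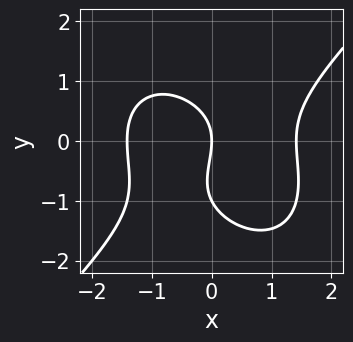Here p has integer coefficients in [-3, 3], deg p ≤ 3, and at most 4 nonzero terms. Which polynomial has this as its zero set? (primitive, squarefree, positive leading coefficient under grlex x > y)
(a) Degree: no degree-2 curve has this shape, so deg p = 3.
(b) Reading off the gridlines: one x-axis crossing is at x = 0; the y-axis gridline crossings are at y ∈ {-1, 0}.
(c) Matching integer coefficients to the picture gives p.

x^3 - y^3 - y^2 - 2*x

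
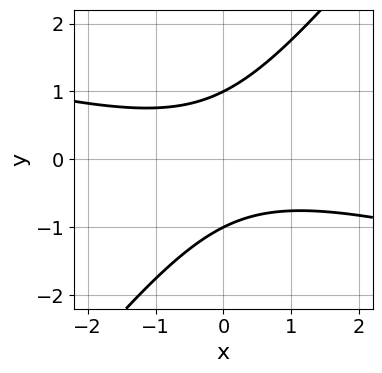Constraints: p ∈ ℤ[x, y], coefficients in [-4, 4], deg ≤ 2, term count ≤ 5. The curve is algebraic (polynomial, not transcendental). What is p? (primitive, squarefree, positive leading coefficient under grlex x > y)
1. Degree: the shape is more complex than any degree-1 curve, so deg p = 2.
2. Reading off the gridlines: the y-axis gridline crossings are at y ∈ {-1, 1}; it misses every integer gridline on the x-axis.
3. Together with the visible shape, these determine p as stated.

x^2 + 3*x*y - 3*y^2 + 3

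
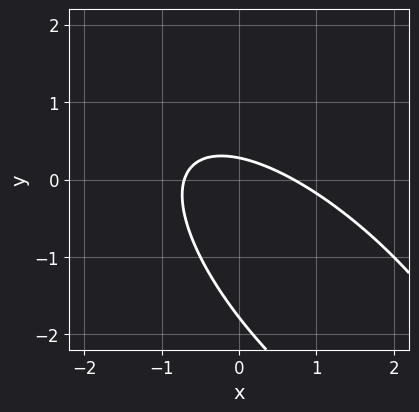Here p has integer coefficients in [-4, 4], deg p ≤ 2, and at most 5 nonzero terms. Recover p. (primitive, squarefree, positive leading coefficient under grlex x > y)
2*x^2 + 3*x*y + 2*y^2 + 3*y - 1

1. The degree is 2 — a generic line meets the curve in up to 2 points.
2. Matching integer coefficients to the picture gives p.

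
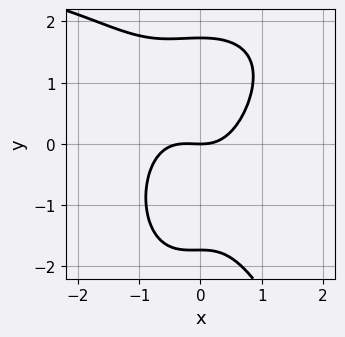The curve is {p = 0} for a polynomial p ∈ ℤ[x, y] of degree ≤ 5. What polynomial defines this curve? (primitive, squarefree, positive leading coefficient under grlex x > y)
The degree is 4 — no degree-3 curve has this shape.
From the axis intercepts and sections: one y-axis crossing is at y = 0; one x-axis crossing is at x = 0.
Assembling these constraints gives the stated polynomial.

x^3*y - 3*x^3 - y^3 - x^2 + 3*y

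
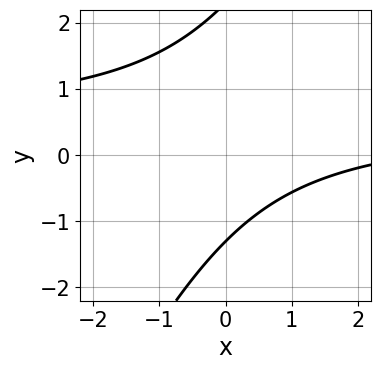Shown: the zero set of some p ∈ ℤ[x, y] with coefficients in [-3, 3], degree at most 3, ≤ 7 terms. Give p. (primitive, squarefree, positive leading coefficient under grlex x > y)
2*x*y - y^2 - x + y + 3

First, deg p = 2. No degree-1 curve has this shape.
Then, observable constraints: it misses every integer gridline on the x-axis.
Finally, matching integer coefficients to the picture gives p.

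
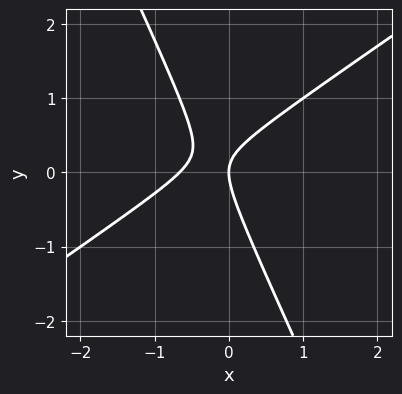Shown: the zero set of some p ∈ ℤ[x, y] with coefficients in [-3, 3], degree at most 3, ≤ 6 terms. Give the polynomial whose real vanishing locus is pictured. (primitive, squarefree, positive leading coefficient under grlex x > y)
3*x^2 - 3*x*y - 2*y^2 + 2*x

Degree: no degree-1 curve has this shape, so deg p = 2.
Reading off the gridlines: it meets the x-axis at x = 0 (among the integer gridlines); it crosses the y-axis at the gridline y = 0.
Matching integer coefficients to the picture gives p.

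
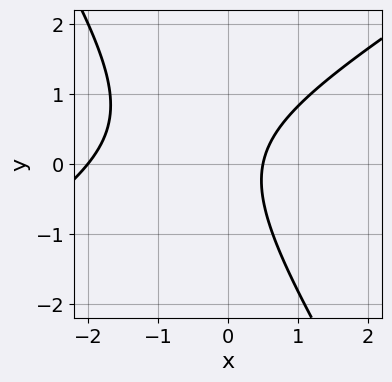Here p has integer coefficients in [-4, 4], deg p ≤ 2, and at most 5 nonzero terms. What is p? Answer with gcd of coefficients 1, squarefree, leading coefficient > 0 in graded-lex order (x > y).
2*x^2 - 2*x*y - 2*y^2 + 3*x - 2

First, degree: the shape is more complex than any degree-1 curve, so deg p = 2.
Then, from the axis intercepts and sections: it meets the x-axis at x = -2 (among the integer gridlines); the curve avoids every integer y-axis point in the box.
Finally, the integer polynomial consistent with all of this is the stated p.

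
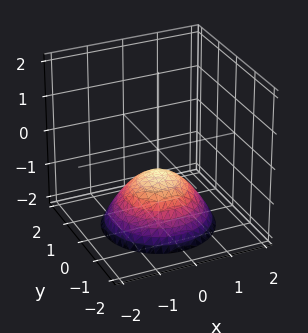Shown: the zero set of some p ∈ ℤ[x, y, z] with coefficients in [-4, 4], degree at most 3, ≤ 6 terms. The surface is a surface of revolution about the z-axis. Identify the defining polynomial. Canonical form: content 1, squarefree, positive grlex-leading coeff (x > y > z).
1. The degree is 2 — a generic line meets the surface in up to 2 points.
2. By symmetry, the surface is invariant under rotation about z: p = q(x² + y², z).
3. Checking where it meets the axes: the surface avoids every integer x-axis point in the box; no y-intercept at any integer in the box; a circular section at z = -2 has radius between 1 and 2.
4. Putting this together gives p.

2*x^2 + 2*y^2 + 3*z + 2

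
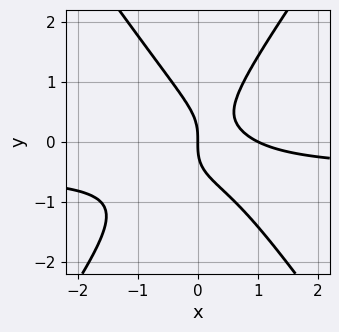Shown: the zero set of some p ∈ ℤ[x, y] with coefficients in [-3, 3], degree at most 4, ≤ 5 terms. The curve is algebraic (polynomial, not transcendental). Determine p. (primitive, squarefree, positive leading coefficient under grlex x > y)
2*x^2*y - y^3 + x^2 - x

First, the degree is 3 — a generic line meets the curve in up to 3 points.
Then, from the axis intercepts and sections: it crosses the y-axis at the gridline y = 0; among the integer gridlines, it crosses the x-axis at x ∈ {0, 1}.
Finally, these observations pin down the coefficients.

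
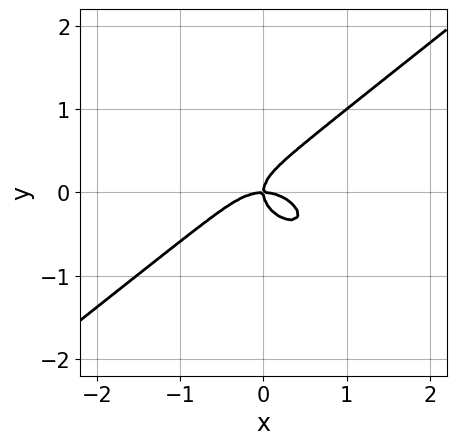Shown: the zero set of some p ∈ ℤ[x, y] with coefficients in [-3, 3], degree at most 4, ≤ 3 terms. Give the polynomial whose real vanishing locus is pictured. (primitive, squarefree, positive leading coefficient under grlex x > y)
x^3 - 2*y^3 + x*y

(a) Degree: a generic line meets the curve in up to 3 points, so deg p = 3.
(b) From the axis intercepts and sections: one x-axis crossing is at x = 0; it crosses the y-axis at the gridline y = 0.
(c) These observations pin down the coefficients.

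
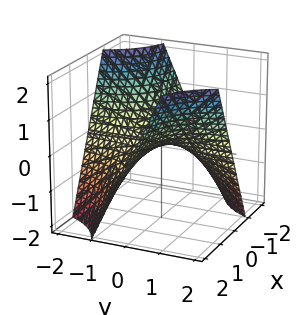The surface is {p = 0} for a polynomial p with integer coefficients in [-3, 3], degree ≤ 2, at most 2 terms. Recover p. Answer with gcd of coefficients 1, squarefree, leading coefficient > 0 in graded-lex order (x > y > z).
x*y - z

1. deg p = 2. A saddle surface; a quadric.
2. Reading off the gridlines: the visible x-axis segment lies entirely on the surface; one z-axis crossing is at z = 0; the visible y-axis segment lies entirely on the surface.
3. Solving for integer coefficients yields p as stated.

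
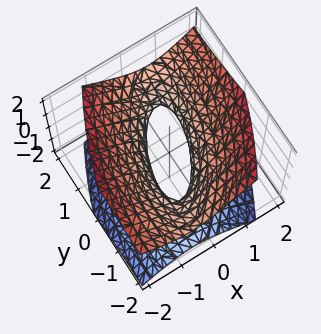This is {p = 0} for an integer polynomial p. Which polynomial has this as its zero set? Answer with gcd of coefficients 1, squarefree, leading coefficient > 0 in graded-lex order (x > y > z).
3*x^2 - 2*x*y + y^2 - 3*z^2 - 1

1. The degree is 2 — no degree-1 surface has this shape.
2. Reading off the gridlines: it misses every integer gridline on the z-axis; among the integer gridlines, it crosses the y-axis at y ∈ {-1, 1}.
3. Putting this together gives p.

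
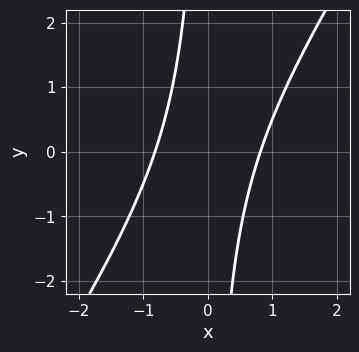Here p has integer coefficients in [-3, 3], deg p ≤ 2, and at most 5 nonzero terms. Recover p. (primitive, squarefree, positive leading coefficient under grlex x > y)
3*x^2 - 2*x*y - 2

First, deg p = 2. A generic line meets the curve in up to 2 points.
Next, reading off the gridlines: it misses every integer gridline on the y-axis.
Finally, putting this together gives p.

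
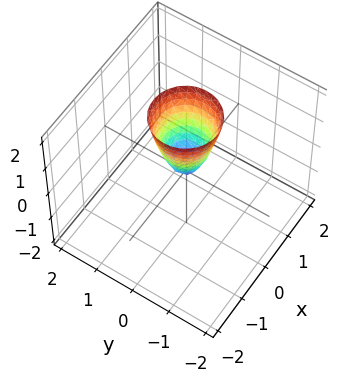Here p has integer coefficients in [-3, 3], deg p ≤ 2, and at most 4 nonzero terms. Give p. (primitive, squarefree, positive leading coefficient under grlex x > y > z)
(a) The degree is 2 — a single bowl opening along one axis; a quadric.
(b) By symmetry, every cross-section ⟂ z is a circle, so x, y appear only via x² + y².
(c) Observable constraints: it crosses the z-axis at the gridline z = 0; one x-axis crossing is at x = 0; a circular section at z = 2 has radius between 0 and 1; it meets the y-axis at y = 0 (among the integer gridlines).
(d) Fitting integer coefficients to these (and the overall shape) gives p.

3*x^2 + 3*y^2 - z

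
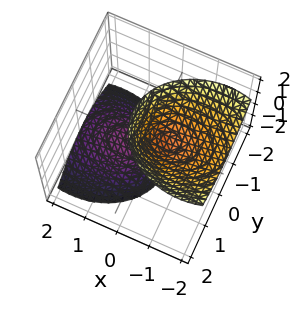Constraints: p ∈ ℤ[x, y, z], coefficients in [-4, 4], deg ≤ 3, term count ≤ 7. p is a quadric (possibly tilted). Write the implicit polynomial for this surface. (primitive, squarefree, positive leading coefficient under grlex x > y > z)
2*x^2 + 3*x*z + 3*y^2 - z^2 + 1

(a) There are 2 components. They look like related sheets of one shape, so recover p as a whole.
(b) Degree: a generic line meets the surface in up to 2 points, so deg p = 2.
(c) From the visible intercepts: the surface avoids every integer x-axis point in the box; no y-intercept at any integer in the box; among the integer gridlines, it crosses the z-axis at z ∈ {-1, 1}.
(d) Fitting integer coefficients to these (and the overall shape) gives p.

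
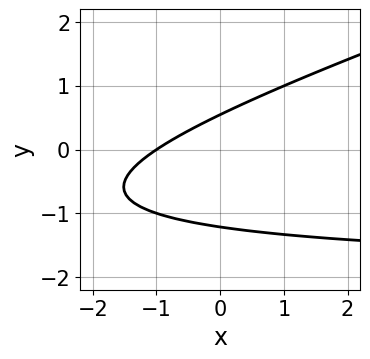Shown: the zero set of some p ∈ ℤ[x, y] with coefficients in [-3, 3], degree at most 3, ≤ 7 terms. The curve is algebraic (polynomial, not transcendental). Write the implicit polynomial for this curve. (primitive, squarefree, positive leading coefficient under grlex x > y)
deg p = 2. No degree-1 curve has this shape.
Observable constraints: it crosses the x-axis at the gridline x = -1.
Fitting integer coefficients to these (and the overall shape) gives p.

x*y - 3*y^2 + 2*x - 2*y + 2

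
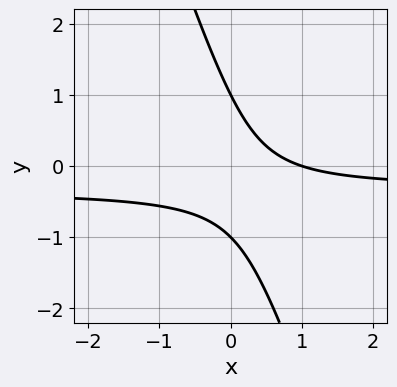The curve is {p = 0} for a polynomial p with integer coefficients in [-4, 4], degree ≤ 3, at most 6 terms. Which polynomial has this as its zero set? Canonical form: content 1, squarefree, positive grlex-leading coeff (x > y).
deg p = 2. No degree-1 curve has this shape.
From the axis intercepts and sections: it crosses the x-axis at the gridline x = 1; among the integer gridlines, it crosses the y-axis at y ∈ {-1, 1}.
Assembling these constraints gives the stated polynomial.

3*x*y + y^2 + x - 1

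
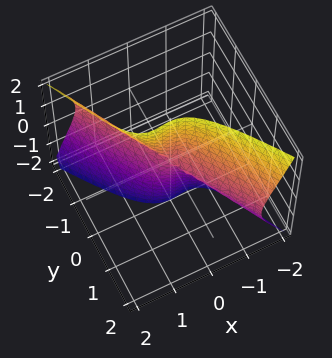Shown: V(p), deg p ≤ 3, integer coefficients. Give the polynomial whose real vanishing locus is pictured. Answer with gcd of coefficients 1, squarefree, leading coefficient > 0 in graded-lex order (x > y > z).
1. deg p = 3. A generic line meets the surface in up to 3 points.
2. Reading off the gridlines: it meets the x-axis at x = 0 (among the integer gridlines); every point of the y-axis in the box is on the surface; every point of the z-axis in the box is on the surface.
3. The integer polynomial consistent with all of this is the stated p.

3*x^3 + 2*x^2*y - x^2*z - x*y*z + y*z^2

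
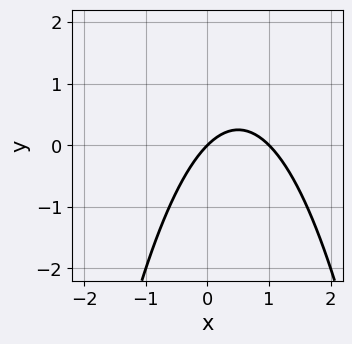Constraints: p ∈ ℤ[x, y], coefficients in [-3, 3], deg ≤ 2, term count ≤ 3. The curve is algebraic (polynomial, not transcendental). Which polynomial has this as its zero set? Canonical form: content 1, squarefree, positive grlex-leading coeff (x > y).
x^2 - x + y

The degree is 2 — the shape is more complex than any degree-1 curve.
Against the integer gridlines: among the integer gridlines, it crosses the x-axis at x ∈ {0, 1}; one y-axis crossing is at y = 0.
Together with the visible shape, these determine p as stated.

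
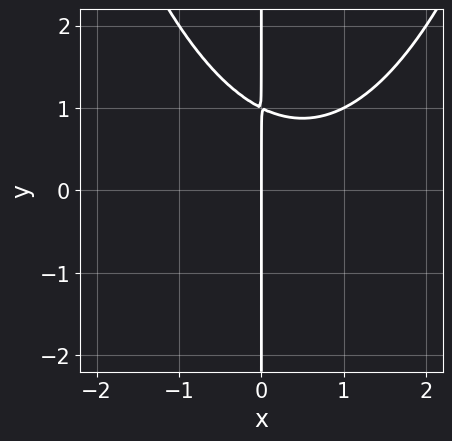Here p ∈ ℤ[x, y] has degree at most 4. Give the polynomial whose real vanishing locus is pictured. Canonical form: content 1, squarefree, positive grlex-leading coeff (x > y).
(a) The degree is 3 — the shape is more complex than any degree-2 curve.
(b) From the axis intercepts and sections: every point of the y-axis in the box is on the curve; it crosses the x-axis at the gridline x = 0.
(c) Putting this together gives p.

x^3 - x^2 - 2*x*y + 2*x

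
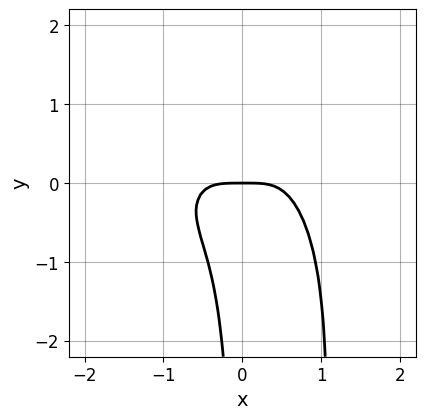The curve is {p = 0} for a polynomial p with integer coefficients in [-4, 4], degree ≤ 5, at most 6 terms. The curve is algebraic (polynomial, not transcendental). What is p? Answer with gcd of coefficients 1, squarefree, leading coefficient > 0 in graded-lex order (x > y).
deg p = 4.
From the visible intercepts: it crosses the y-axis at the gridline y = 0; one x-axis crossing is at x = 0.
Matching integer coefficients to the picture gives p.

3*x^4 + 3*x^2*y^2 - 3*x*y^2 + 2*y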